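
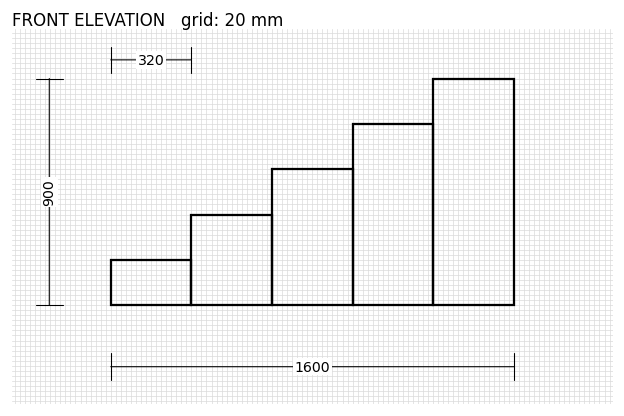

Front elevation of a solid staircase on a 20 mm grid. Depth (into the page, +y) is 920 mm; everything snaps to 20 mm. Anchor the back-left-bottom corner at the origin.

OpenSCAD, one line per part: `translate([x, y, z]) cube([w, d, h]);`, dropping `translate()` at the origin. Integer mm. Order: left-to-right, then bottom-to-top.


cube([320, 920, 180]);
translate([320, 0, 0]) cube([320, 920, 360]);
translate([640, 0, 0]) cube([320, 920, 540]);
translate([960, 0, 0]) cube([320, 920, 720]);
translate([1280, 0, 0]) cube([320, 920, 900]);


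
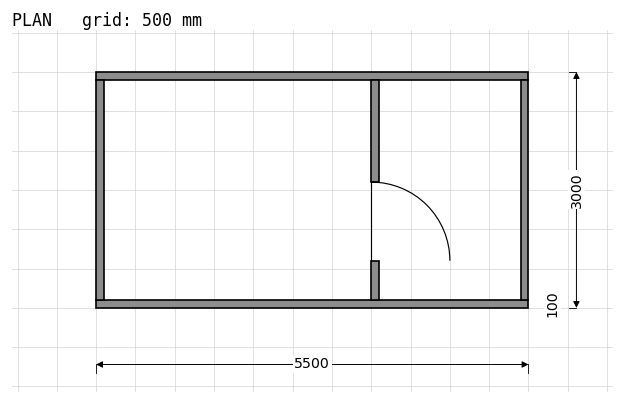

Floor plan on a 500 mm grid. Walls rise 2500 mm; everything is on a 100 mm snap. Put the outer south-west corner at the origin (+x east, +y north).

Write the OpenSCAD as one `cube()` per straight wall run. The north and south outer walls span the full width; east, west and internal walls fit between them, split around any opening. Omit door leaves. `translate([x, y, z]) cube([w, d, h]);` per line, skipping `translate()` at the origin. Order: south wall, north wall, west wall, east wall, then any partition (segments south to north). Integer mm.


cube([5500, 100, 2500]);
translate([0, 2900, 0]) cube([5500, 100, 2500]);
translate([0, 100, 0]) cube([100, 2800, 2500]);
translate([5400, 100, 0]) cube([100, 2800, 2500]);
translate([3500, 100, 0]) cube([100, 500, 2500]);
translate([3500, 1600, 0]) cube([100, 1300, 2500]);


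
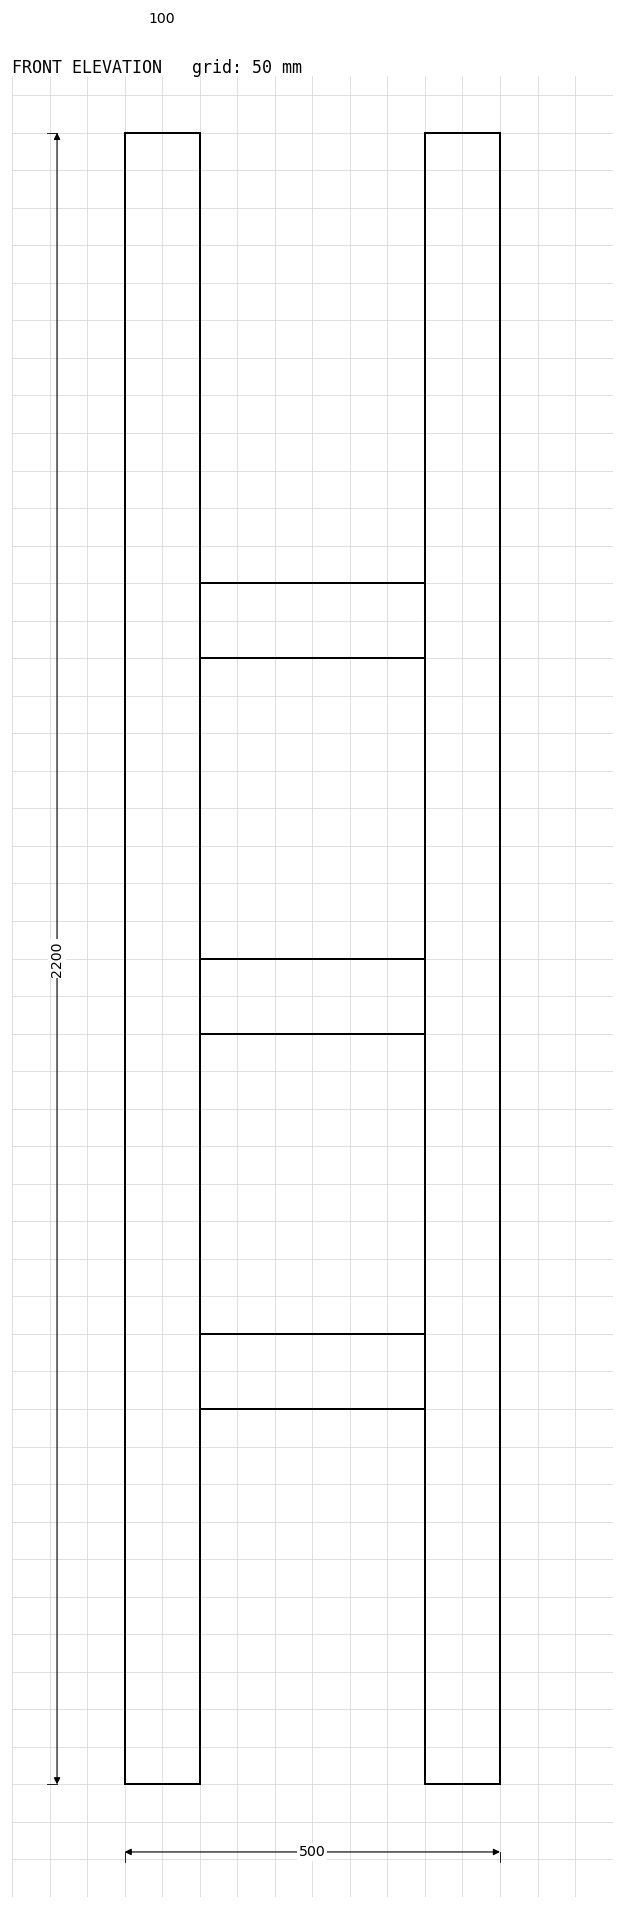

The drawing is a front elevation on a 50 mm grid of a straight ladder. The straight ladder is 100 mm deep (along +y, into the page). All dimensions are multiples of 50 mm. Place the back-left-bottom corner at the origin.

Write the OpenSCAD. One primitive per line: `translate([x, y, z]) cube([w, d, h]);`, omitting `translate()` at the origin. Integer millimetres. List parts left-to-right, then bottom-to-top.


cube([100, 100, 2200]);
translate([100, 0, 500]) cube([300, 100, 100]);
translate([100, 0, 1000]) cube([300, 100, 100]);
translate([100, 0, 1500]) cube([300, 100, 100]);
translate([400, 0, 0]) cube([100, 100, 2200]);


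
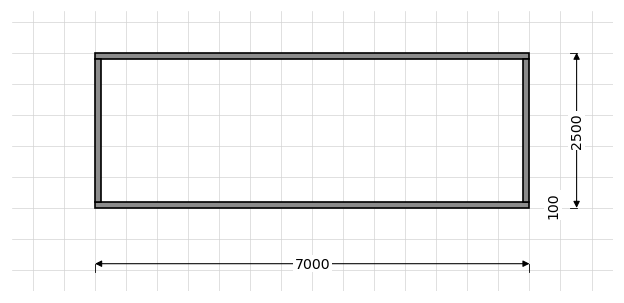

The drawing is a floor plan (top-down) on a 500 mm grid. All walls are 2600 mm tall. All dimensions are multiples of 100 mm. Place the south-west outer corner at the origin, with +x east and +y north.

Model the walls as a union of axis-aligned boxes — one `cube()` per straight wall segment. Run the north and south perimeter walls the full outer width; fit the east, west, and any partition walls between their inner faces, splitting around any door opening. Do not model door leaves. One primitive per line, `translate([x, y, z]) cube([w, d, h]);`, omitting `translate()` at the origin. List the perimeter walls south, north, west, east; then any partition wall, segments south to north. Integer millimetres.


cube([7000, 100, 2600]);
translate([0, 2400, 0]) cube([7000, 100, 2600]);
translate([0, 100, 0]) cube([100, 2300, 2600]);
translate([6900, 100, 0]) cube([100, 2300, 2600]);


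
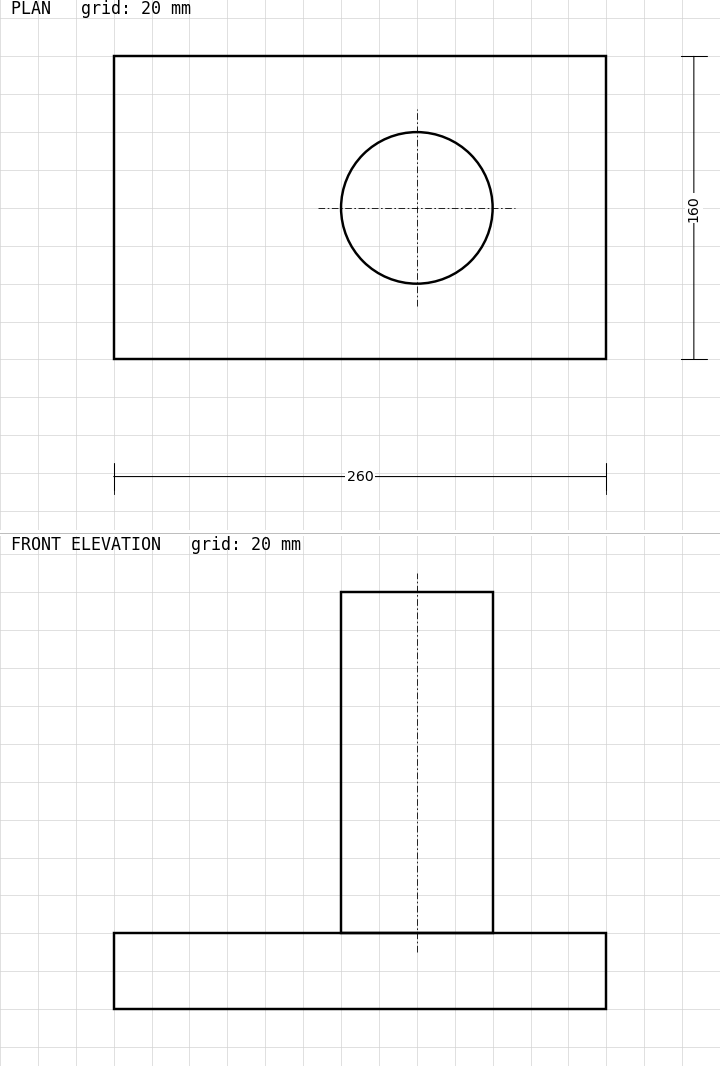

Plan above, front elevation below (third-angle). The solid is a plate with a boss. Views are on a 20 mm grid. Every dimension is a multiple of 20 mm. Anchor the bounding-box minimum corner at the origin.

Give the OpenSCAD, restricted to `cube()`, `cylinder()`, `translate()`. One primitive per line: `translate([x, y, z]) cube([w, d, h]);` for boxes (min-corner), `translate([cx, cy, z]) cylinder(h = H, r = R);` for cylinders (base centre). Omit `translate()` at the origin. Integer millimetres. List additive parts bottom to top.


cube([260, 160, 40]);
translate([160, 80, 40]) cylinder(h = 180, r = 40);


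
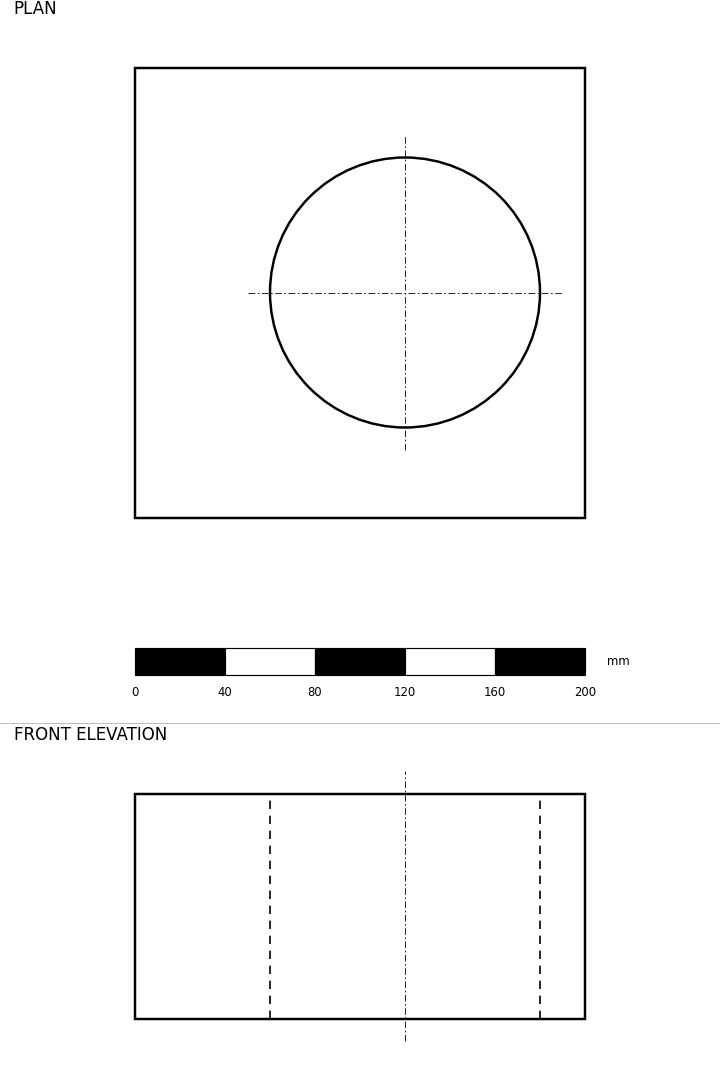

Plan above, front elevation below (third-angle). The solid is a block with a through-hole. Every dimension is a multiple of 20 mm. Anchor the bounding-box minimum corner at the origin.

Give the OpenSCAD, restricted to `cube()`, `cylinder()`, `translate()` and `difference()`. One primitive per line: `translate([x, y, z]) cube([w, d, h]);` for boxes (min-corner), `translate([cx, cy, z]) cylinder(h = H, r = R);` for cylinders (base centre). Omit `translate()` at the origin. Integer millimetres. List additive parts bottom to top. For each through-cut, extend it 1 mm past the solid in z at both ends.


difference() {
  cube([200, 200, 100]);
  translate([120, 100, -1]) cylinder(h = 102, r = 60);
}


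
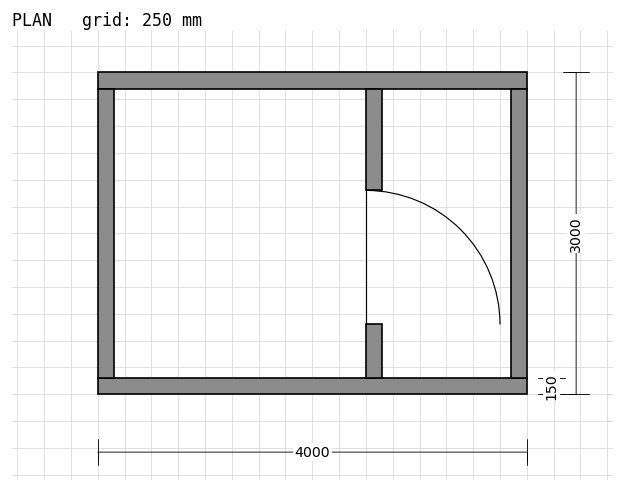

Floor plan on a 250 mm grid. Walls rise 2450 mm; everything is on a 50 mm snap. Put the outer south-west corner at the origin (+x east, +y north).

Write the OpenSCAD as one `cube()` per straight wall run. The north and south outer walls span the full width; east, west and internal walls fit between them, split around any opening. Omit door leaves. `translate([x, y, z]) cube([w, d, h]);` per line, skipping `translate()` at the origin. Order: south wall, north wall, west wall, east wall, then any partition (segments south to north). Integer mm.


cube([4000, 150, 2450]);
translate([0, 2850, 0]) cube([4000, 150, 2450]);
translate([0, 150, 0]) cube([150, 2700, 2450]);
translate([3850, 150, 0]) cube([150, 2700, 2450]);
translate([2500, 150, 0]) cube([150, 500, 2450]);
translate([2500, 1900, 0]) cube([150, 950, 2450]);


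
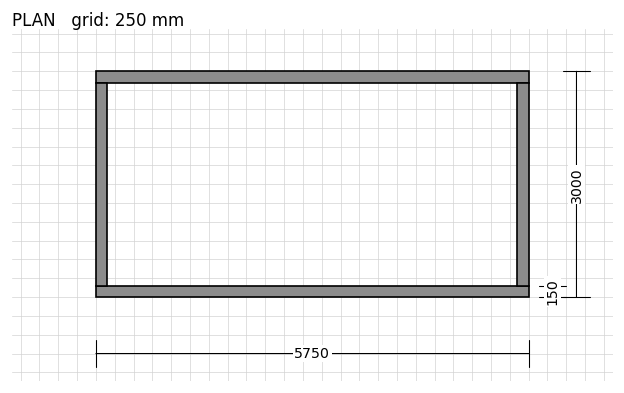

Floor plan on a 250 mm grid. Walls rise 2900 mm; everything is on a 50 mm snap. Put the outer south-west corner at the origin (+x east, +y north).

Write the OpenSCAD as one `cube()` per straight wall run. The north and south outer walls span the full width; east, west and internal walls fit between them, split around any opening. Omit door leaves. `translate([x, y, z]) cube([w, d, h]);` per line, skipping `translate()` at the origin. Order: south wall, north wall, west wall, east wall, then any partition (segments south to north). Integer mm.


cube([5750, 150, 2900]);
translate([0, 2850, 0]) cube([5750, 150, 2900]);
translate([0, 150, 0]) cube([150, 2700, 2900]);
translate([5600, 150, 0]) cube([150, 2700, 2900]);


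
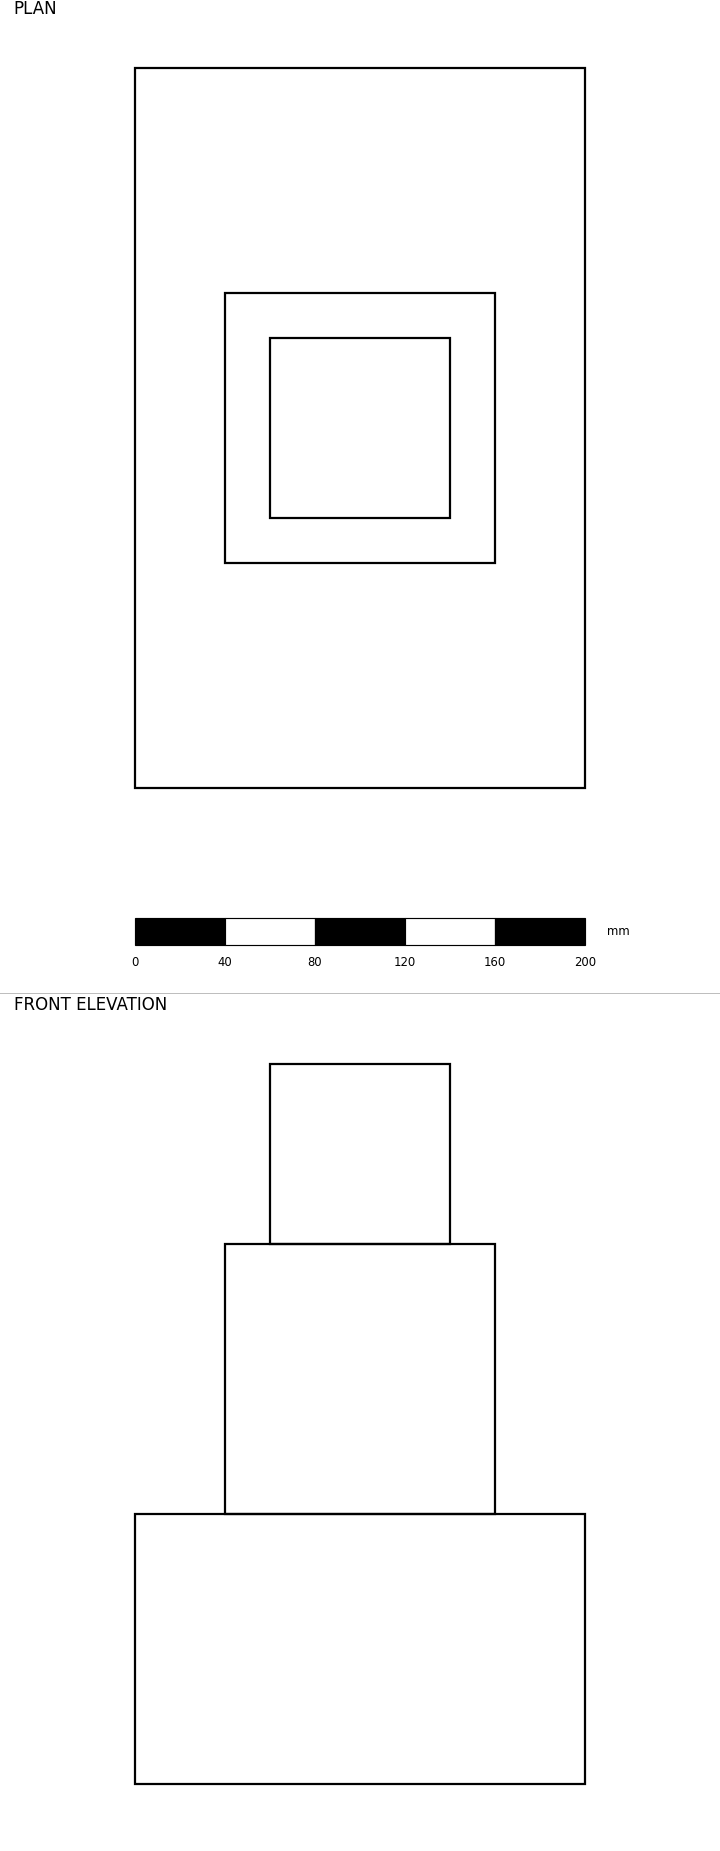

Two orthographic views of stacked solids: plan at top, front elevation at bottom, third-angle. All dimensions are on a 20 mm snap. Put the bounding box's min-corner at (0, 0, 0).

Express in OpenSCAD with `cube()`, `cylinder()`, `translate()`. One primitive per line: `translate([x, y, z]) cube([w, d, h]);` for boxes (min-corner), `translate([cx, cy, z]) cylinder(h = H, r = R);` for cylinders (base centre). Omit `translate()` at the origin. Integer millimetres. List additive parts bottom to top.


cube([200, 320, 120]);
translate([40, 100, 120]) cube([120, 120, 120]);
translate([60, 120, 240]) cube([80, 80, 80]);


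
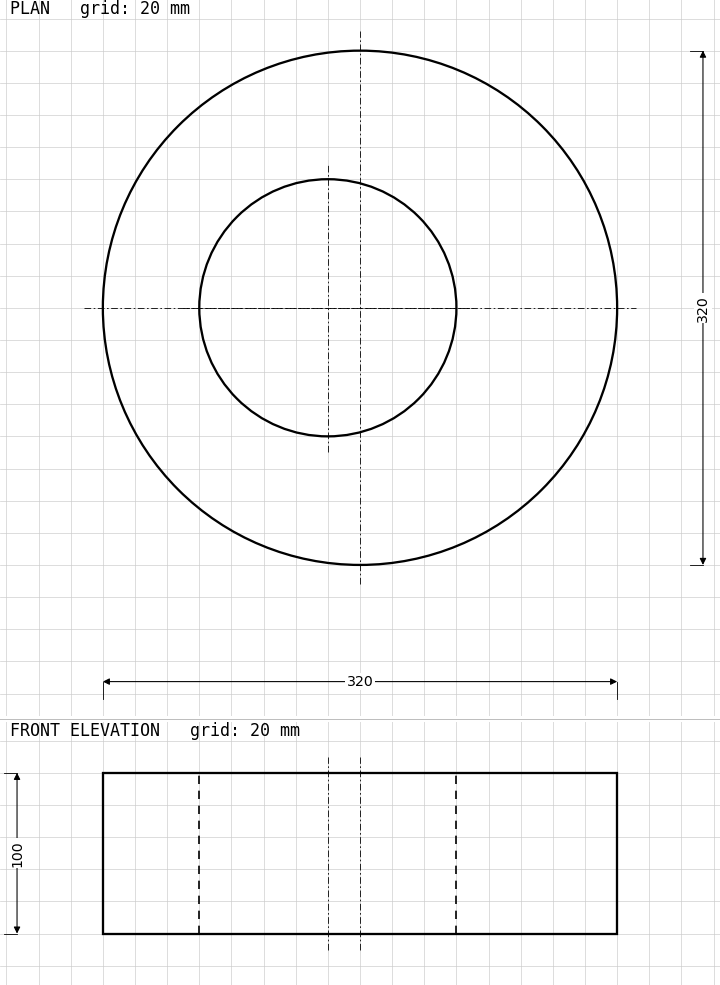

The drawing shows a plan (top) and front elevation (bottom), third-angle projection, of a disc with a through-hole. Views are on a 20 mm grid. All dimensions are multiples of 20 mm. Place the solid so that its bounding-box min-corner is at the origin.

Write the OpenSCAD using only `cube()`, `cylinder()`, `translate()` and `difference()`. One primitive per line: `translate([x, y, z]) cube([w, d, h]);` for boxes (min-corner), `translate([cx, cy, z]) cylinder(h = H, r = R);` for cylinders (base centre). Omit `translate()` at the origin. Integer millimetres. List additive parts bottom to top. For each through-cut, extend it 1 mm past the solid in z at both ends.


difference() {
  translate([160, 160, 0]) cylinder(h = 100, r = 160);
  translate([140, 160, -1]) cylinder(h = 102, r = 80);
}


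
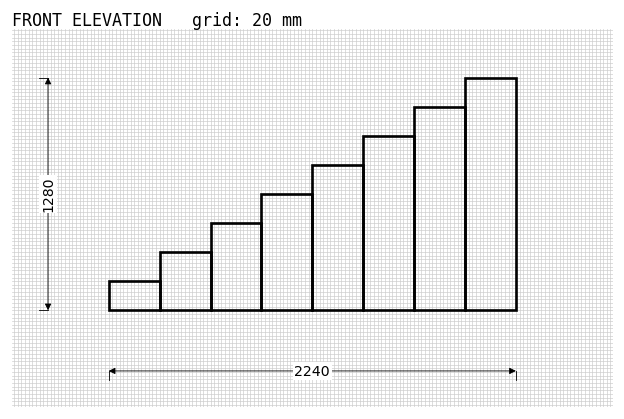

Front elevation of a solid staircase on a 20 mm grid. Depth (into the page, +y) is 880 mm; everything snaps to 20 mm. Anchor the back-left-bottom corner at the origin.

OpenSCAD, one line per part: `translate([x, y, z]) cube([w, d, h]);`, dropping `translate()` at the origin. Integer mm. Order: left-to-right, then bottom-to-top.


cube([280, 880, 160]);
translate([280, 0, 0]) cube([280, 880, 320]);
translate([560, 0, 0]) cube([280, 880, 480]);
translate([840, 0, 0]) cube([280, 880, 640]);
translate([1120, 0, 0]) cube([280, 880, 800]);
translate([1400, 0, 0]) cube([280, 880, 960]);
translate([1680, 0, 0]) cube([280, 880, 1120]);
translate([1960, 0, 0]) cube([280, 880, 1280]);


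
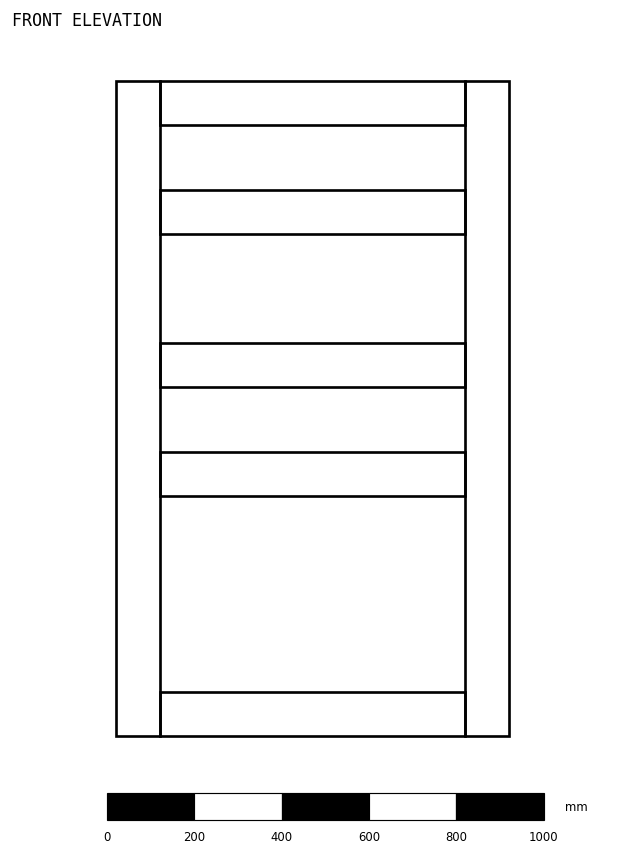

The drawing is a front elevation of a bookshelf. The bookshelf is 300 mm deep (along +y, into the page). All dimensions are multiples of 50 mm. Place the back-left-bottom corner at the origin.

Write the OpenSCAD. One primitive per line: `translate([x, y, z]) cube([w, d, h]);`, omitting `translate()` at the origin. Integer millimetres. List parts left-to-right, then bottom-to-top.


cube([100, 300, 1500]);
translate([100, 0, 0]) cube([700, 300, 100]);
translate([100, 0, 550]) cube([700, 300, 100]);
translate([100, 0, 800]) cube([700, 300, 100]);
translate([100, 0, 1150]) cube([700, 300, 100]);
translate([100, 0, 1400]) cube([700, 300, 100]);
translate([800, 0, 0]) cube([100, 300, 1500]);


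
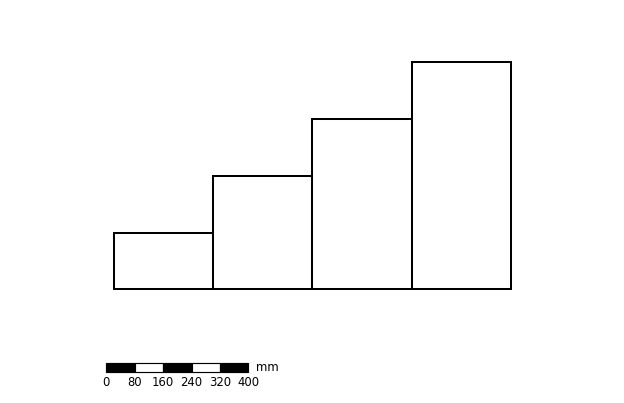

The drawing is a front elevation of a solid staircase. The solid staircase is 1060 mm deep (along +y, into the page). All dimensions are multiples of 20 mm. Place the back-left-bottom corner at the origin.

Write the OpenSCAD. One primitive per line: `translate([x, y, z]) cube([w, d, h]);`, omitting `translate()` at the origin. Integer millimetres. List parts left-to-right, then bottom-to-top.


cube([280, 1060, 160]);
translate([280, 0, 0]) cube([280, 1060, 320]);
translate([560, 0, 0]) cube([280, 1060, 480]);
translate([840, 0, 0]) cube([280, 1060, 640]);


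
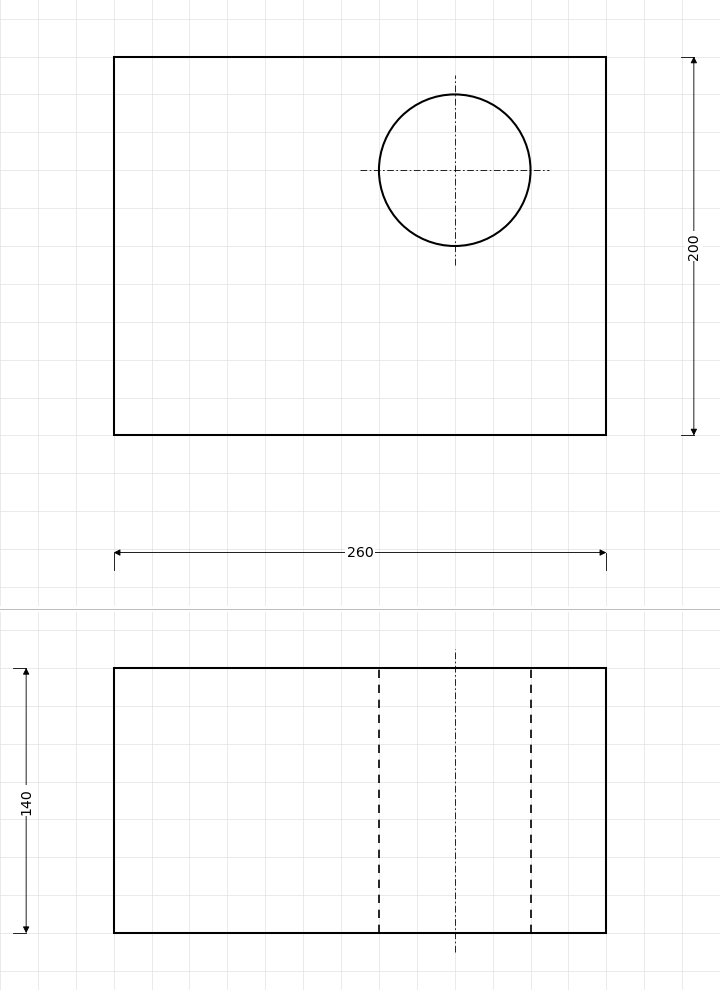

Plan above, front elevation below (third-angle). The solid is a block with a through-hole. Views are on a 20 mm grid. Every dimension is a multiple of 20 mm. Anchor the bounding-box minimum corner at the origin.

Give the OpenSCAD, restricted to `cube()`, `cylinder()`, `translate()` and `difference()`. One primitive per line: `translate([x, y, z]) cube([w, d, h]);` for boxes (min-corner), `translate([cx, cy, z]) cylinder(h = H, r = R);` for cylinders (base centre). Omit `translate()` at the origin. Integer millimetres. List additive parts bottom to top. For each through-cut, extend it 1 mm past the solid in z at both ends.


difference() {
  cube([260, 200, 140]);
  translate([180, 140, -1]) cylinder(h = 142, r = 40);
}


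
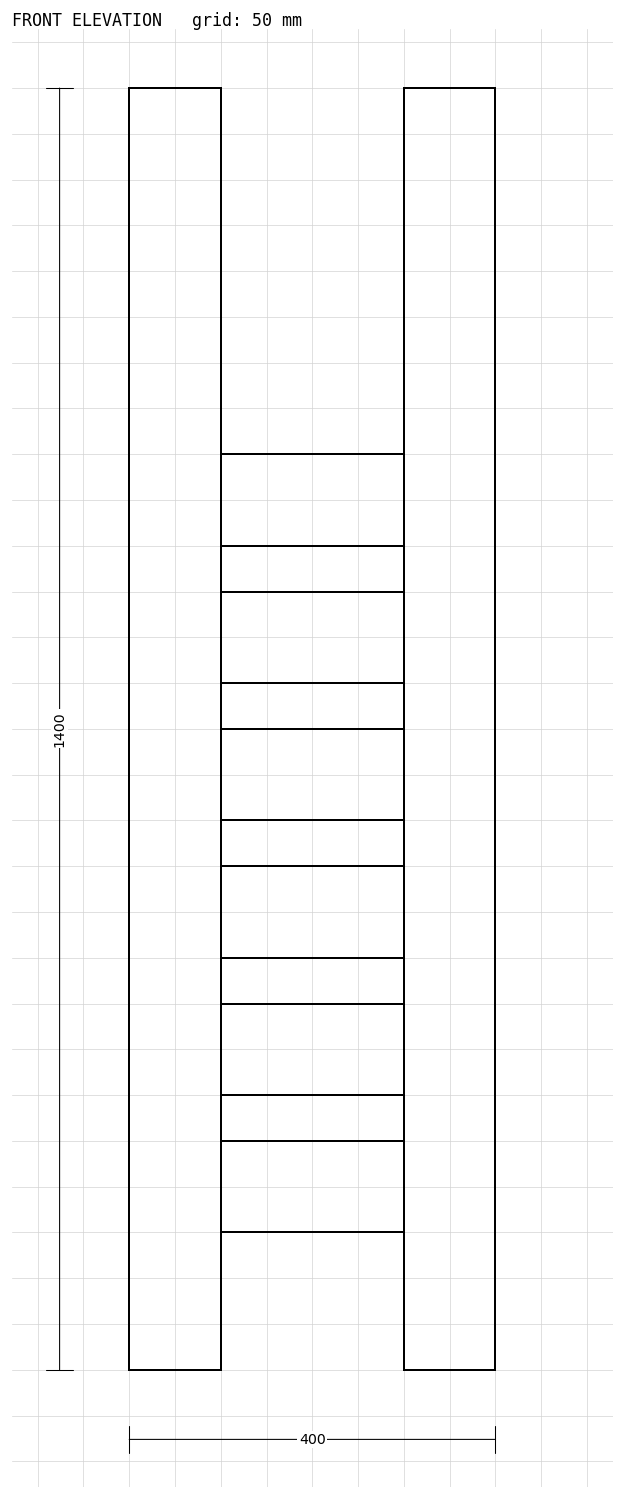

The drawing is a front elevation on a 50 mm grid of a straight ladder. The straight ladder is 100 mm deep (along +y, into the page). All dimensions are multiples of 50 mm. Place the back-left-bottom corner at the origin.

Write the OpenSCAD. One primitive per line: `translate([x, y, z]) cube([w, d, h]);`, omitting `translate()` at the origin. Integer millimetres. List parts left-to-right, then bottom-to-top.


cube([100, 100, 1400]);
translate([100, 0, 150]) cube([200, 100, 100]);
translate([100, 0, 300]) cube([200, 100, 100]);
translate([100, 0, 450]) cube([200, 100, 100]);
translate([100, 0, 600]) cube([200, 100, 100]);
translate([100, 0, 750]) cube([200, 100, 100]);
translate([100, 0, 900]) cube([200, 100, 100]);
translate([300, 0, 0]) cube([100, 100, 1400]);


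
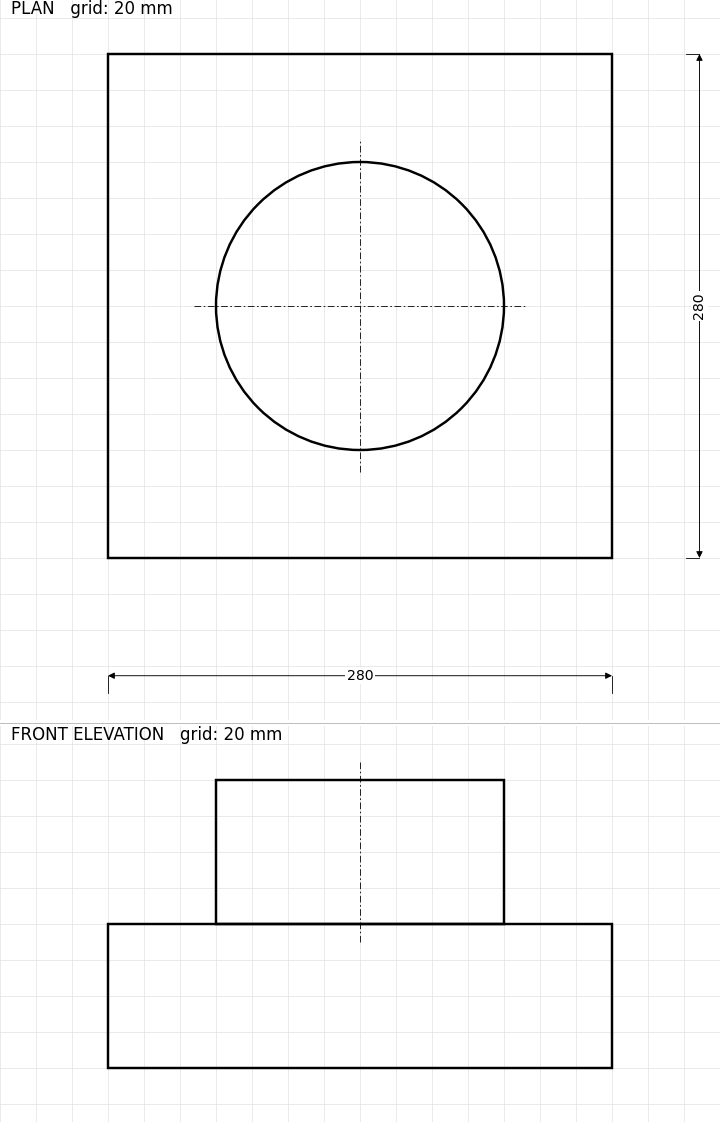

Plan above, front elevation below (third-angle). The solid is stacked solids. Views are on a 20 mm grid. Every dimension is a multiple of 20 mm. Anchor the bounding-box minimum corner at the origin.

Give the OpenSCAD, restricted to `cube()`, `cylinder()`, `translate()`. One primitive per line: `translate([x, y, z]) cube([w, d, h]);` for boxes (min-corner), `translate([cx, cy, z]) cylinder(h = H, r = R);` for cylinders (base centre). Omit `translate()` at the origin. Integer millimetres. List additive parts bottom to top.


cube([280, 280, 80]);
translate([140, 140, 80]) cylinder(h = 80, r = 80);


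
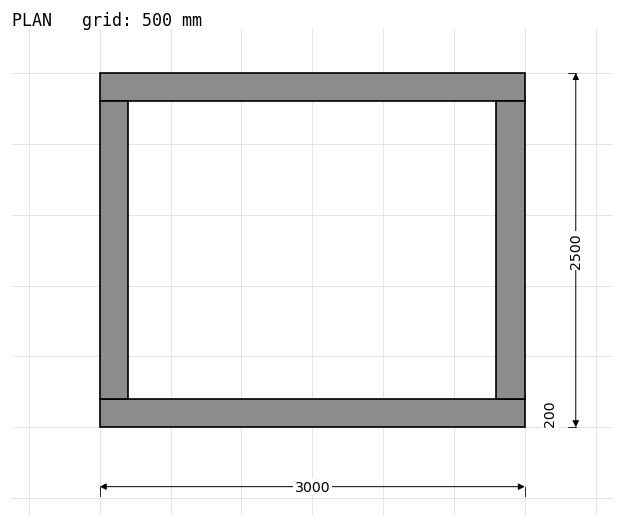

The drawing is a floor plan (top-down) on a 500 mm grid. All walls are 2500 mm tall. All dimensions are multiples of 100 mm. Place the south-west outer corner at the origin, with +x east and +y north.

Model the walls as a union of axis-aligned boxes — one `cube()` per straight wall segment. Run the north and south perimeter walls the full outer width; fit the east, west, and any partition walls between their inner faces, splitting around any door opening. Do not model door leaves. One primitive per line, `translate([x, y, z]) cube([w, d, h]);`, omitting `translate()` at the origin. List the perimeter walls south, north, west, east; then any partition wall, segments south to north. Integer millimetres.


cube([3000, 200, 2500]);
translate([0, 2300, 0]) cube([3000, 200, 2500]);
translate([0, 200, 0]) cube([200, 2100, 2500]);
translate([2800, 200, 0]) cube([200, 2100, 2500]);


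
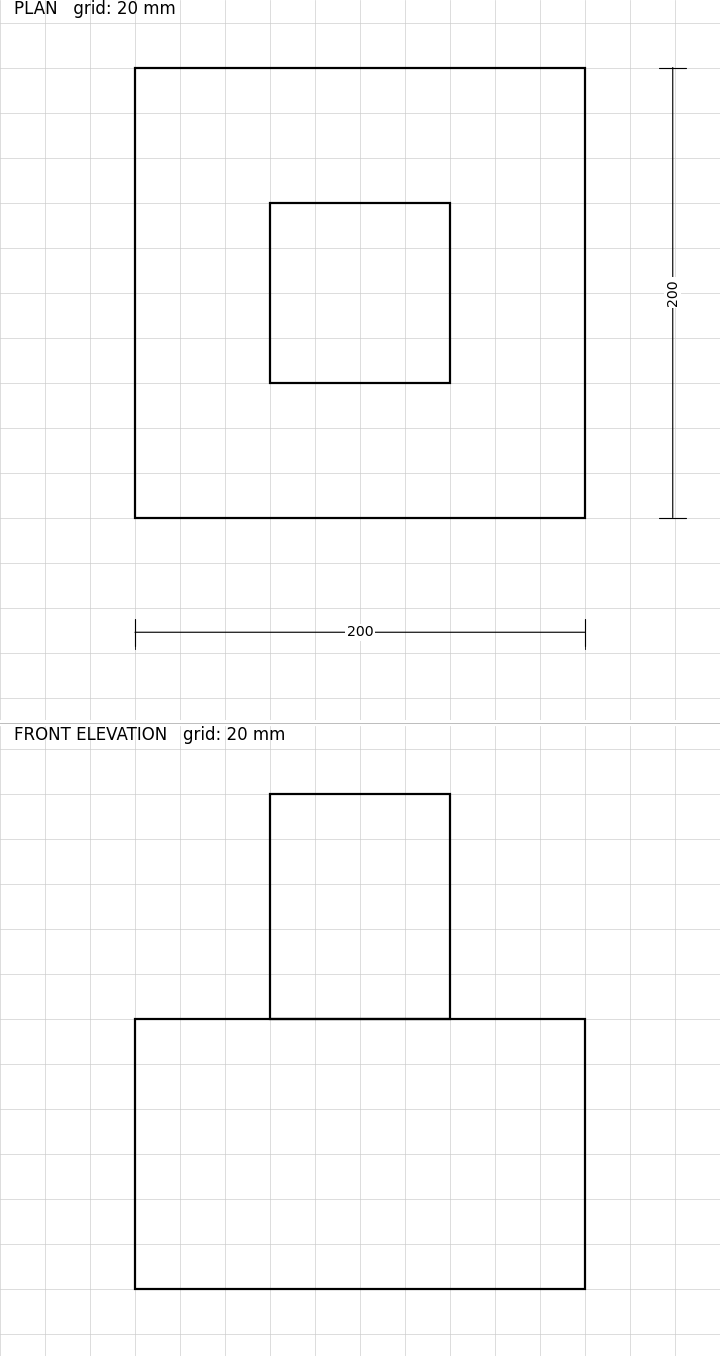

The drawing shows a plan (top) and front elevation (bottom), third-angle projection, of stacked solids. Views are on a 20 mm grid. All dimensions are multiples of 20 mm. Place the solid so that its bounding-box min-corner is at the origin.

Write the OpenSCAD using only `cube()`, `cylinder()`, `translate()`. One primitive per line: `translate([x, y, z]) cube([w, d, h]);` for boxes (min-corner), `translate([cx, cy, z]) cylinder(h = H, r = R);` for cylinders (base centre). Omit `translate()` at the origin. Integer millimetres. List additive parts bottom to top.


cube([200, 200, 120]);
translate([60, 60, 120]) cube([80, 80, 100]);


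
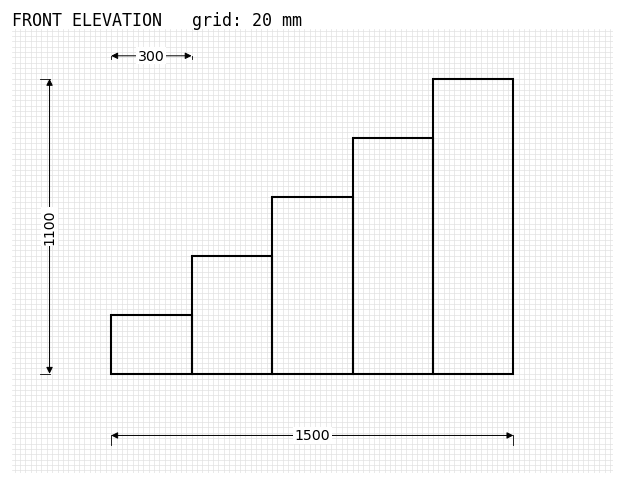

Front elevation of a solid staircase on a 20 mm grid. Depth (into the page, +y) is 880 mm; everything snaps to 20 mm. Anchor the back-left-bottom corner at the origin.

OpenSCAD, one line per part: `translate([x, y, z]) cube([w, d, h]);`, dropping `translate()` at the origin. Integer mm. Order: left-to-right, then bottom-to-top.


cube([300, 880, 220]);
translate([300, 0, 0]) cube([300, 880, 440]);
translate([600, 0, 0]) cube([300, 880, 660]);
translate([900, 0, 0]) cube([300, 880, 880]);
translate([1200, 0, 0]) cube([300, 880, 1100]);


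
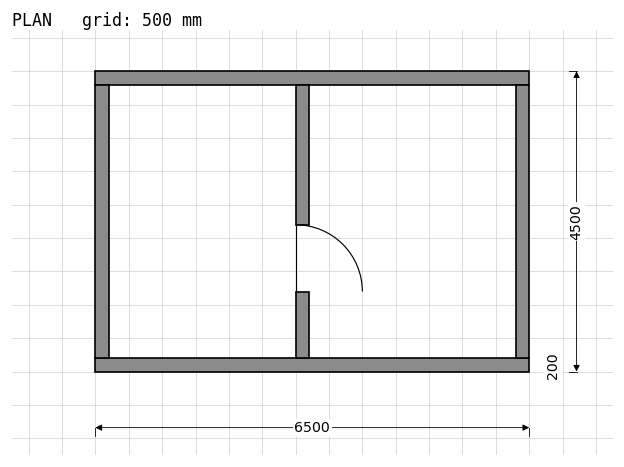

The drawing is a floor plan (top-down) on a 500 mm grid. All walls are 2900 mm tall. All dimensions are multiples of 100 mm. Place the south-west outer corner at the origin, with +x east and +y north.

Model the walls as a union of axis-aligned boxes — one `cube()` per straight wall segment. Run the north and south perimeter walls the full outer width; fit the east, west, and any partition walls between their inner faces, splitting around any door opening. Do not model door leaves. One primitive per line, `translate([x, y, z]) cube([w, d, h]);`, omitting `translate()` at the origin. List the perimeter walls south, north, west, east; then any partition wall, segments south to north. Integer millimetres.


cube([6500, 200, 2900]);
translate([0, 4300, 0]) cube([6500, 200, 2900]);
translate([0, 200, 0]) cube([200, 4100, 2900]);
translate([6300, 200, 0]) cube([200, 4100, 2900]);
translate([3000, 200, 0]) cube([200, 1000, 2900]);
translate([3000, 2200, 0]) cube([200, 2100, 2900]);


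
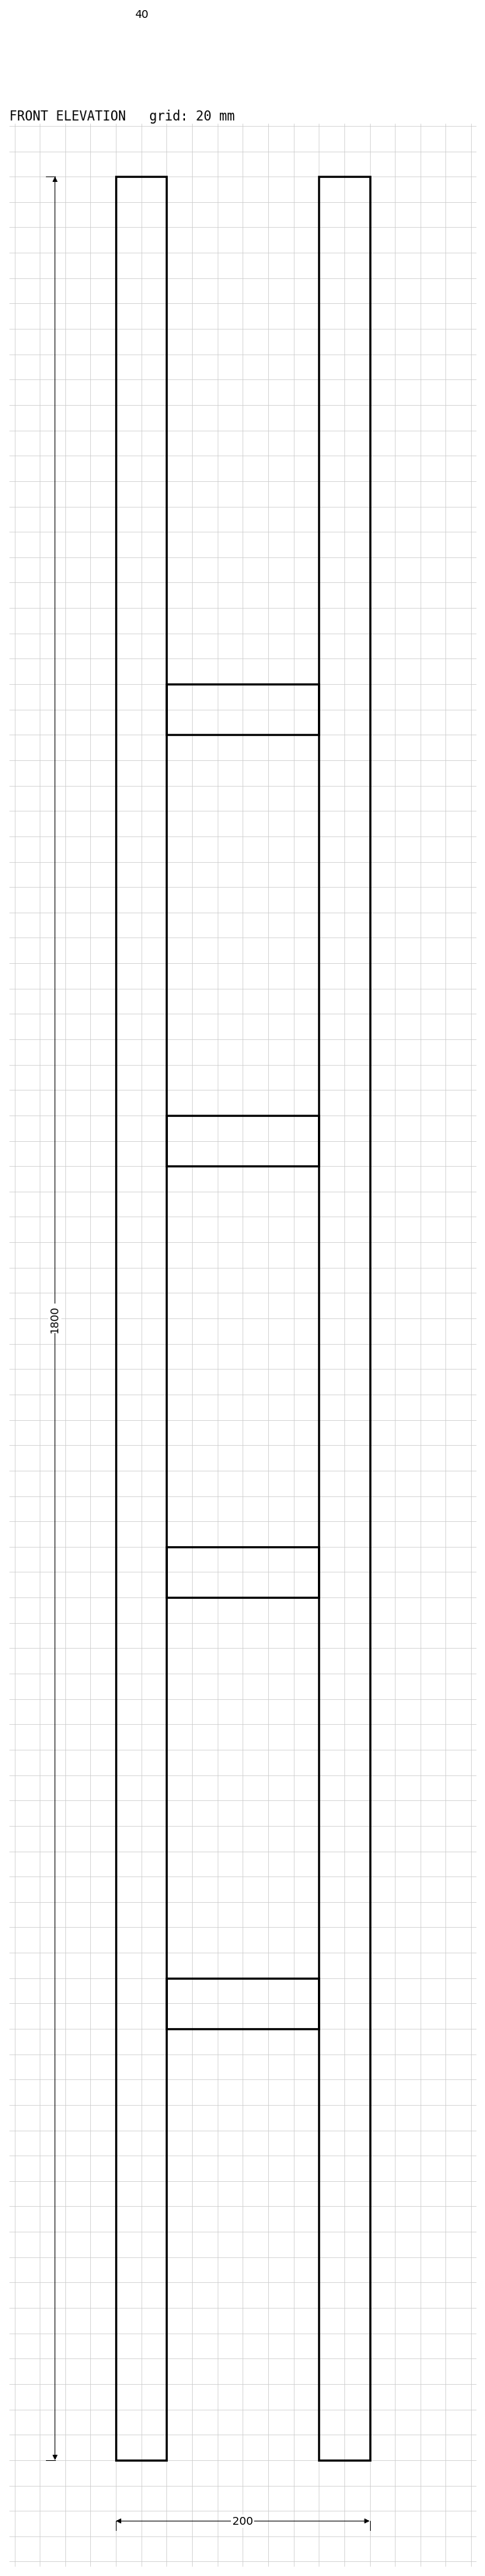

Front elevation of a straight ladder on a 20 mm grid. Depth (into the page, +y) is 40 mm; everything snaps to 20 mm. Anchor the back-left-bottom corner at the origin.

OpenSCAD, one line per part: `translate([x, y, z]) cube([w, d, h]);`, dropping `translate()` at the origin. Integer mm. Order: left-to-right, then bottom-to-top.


cube([40, 40, 1800]);
translate([40, 0, 340]) cube([120, 40, 40]);
translate([40, 0, 680]) cube([120, 40, 40]);
translate([40, 0, 1020]) cube([120, 40, 40]);
translate([40, 0, 1360]) cube([120, 40, 40]);
translate([160, 0, 0]) cube([40, 40, 1800]);


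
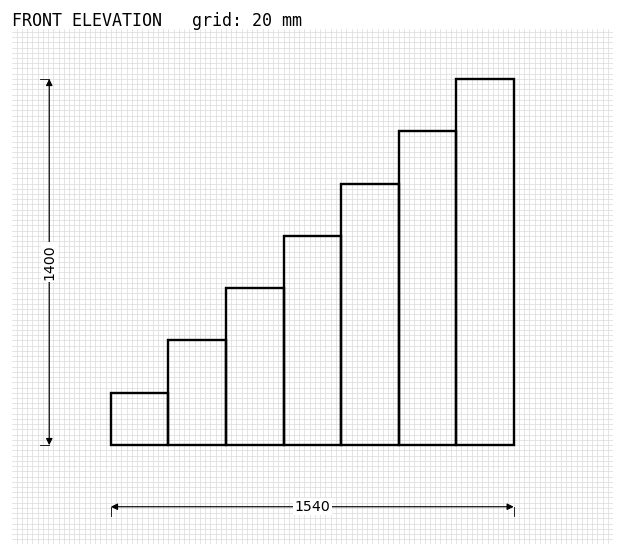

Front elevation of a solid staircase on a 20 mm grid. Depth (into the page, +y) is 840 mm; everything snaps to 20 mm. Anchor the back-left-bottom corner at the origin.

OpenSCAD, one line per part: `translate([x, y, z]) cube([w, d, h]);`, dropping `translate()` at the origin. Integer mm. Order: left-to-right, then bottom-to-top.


cube([220, 840, 200]);
translate([220, 0, 0]) cube([220, 840, 400]);
translate([440, 0, 0]) cube([220, 840, 600]);
translate([660, 0, 0]) cube([220, 840, 800]);
translate([880, 0, 0]) cube([220, 840, 1000]);
translate([1100, 0, 0]) cube([220, 840, 1200]);
translate([1320, 0, 0]) cube([220, 840, 1400]);


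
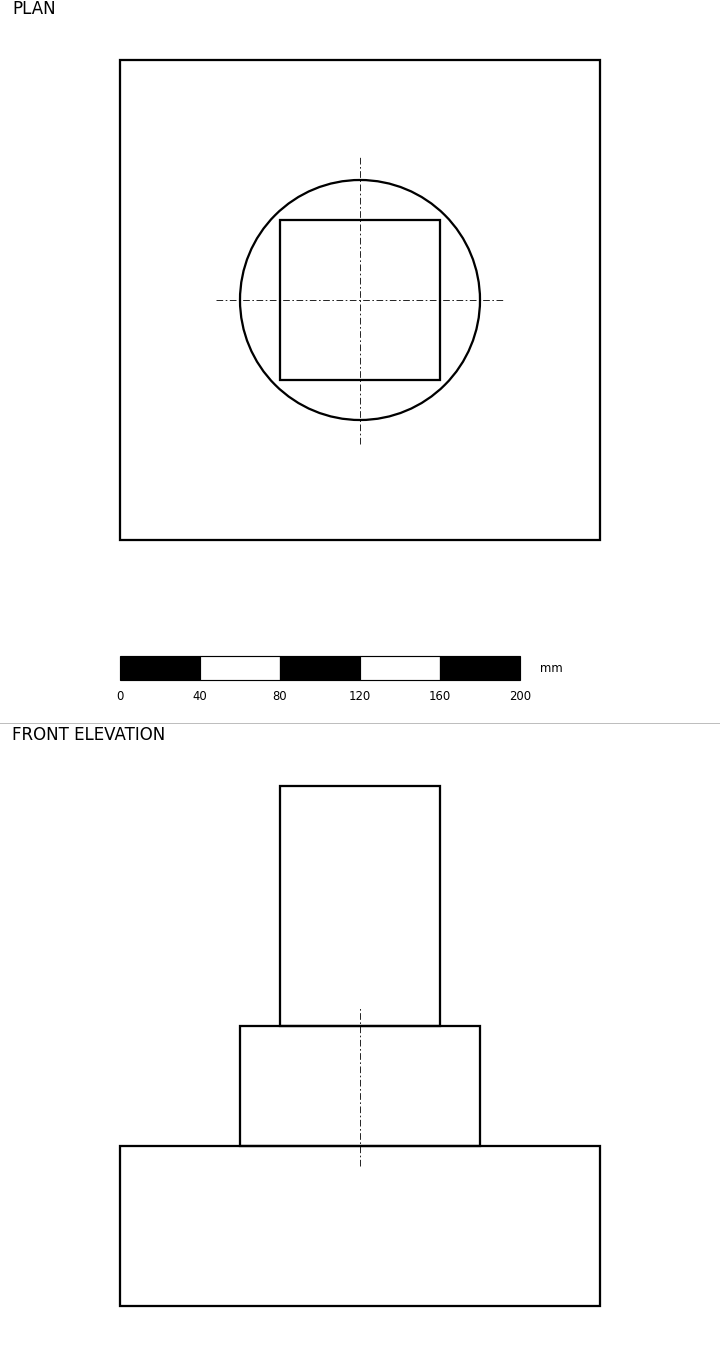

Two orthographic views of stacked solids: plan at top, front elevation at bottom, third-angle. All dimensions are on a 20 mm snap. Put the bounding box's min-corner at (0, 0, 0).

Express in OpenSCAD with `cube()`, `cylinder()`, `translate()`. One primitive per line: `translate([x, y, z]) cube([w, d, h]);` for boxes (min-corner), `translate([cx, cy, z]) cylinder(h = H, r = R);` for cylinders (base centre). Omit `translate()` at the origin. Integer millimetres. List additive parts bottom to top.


cube([240, 240, 80]);
translate([120, 120, 80]) cylinder(h = 60, r = 60);
translate([80, 80, 140]) cube([80, 80, 120]);


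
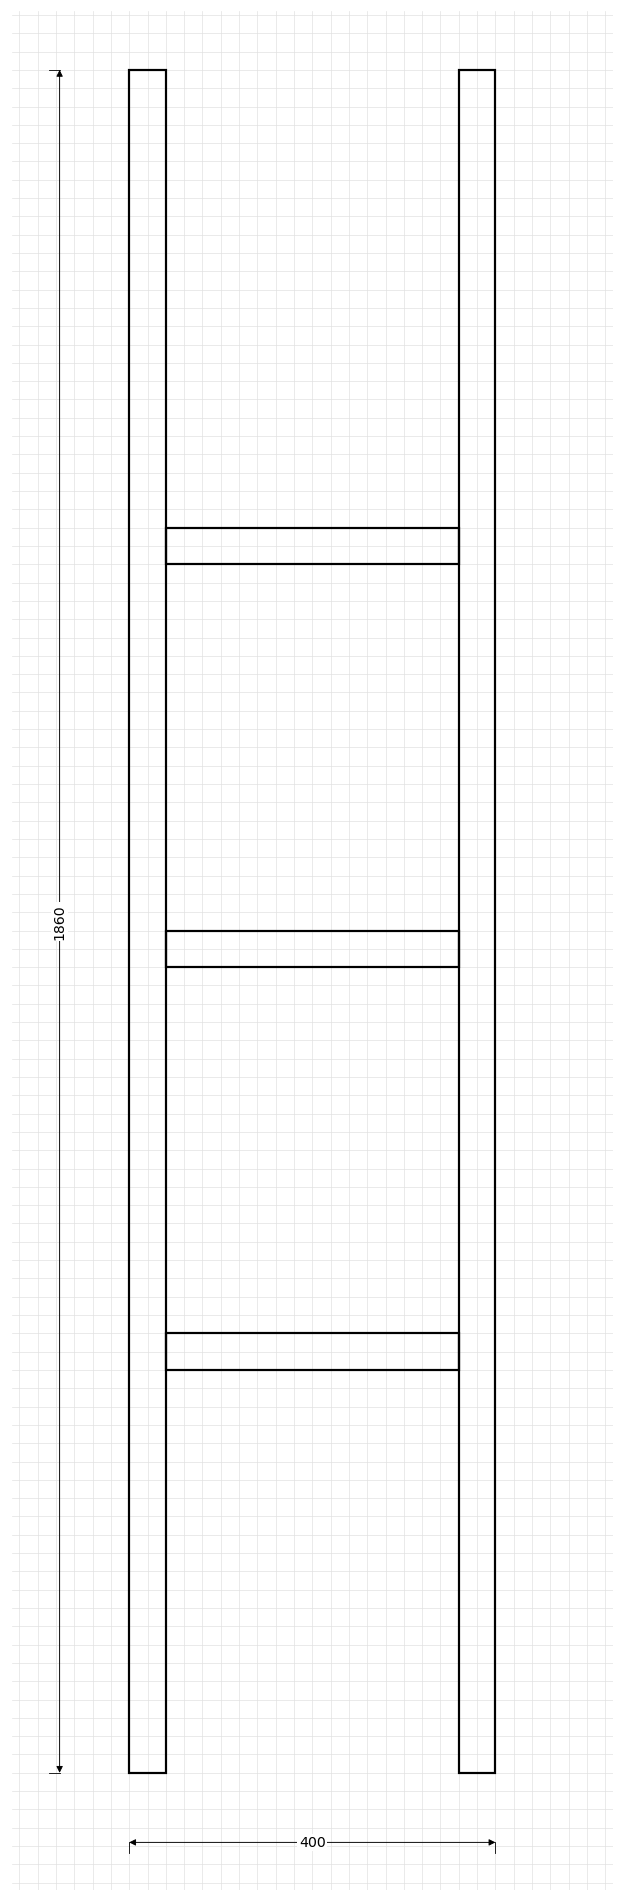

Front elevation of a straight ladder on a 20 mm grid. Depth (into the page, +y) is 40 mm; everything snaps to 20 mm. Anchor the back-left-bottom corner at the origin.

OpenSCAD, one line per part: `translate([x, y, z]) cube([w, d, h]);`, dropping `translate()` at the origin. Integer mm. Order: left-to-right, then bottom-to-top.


cube([40, 40, 1860]);
translate([40, 0, 440]) cube([320, 40, 40]);
translate([40, 0, 880]) cube([320, 40, 40]);
translate([40, 0, 1320]) cube([320, 40, 40]);
translate([360, 0, 0]) cube([40, 40, 1860]);


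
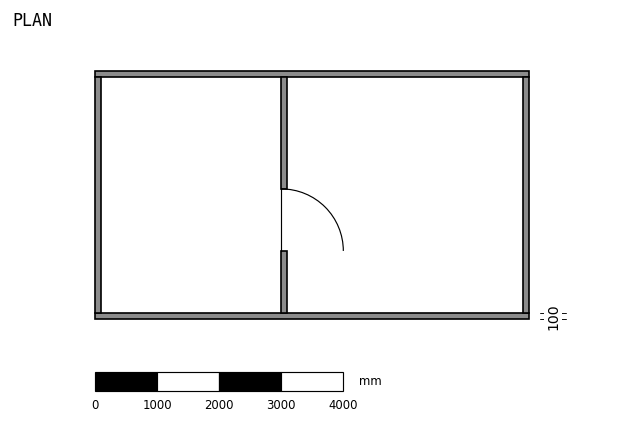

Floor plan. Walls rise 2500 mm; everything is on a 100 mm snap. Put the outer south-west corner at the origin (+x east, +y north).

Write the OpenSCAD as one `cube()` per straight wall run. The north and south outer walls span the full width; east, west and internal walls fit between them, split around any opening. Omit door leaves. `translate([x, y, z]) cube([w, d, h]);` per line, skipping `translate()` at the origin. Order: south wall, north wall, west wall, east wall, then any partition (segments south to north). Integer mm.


cube([7000, 100, 2500]);
translate([0, 3900, 0]) cube([7000, 100, 2500]);
translate([0, 100, 0]) cube([100, 3800, 2500]);
translate([6900, 100, 0]) cube([100, 3800, 2500]);
translate([3000, 100, 0]) cube([100, 1000, 2500]);
translate([3000, 2100, 0]) cube([100, 1800, 2500]);


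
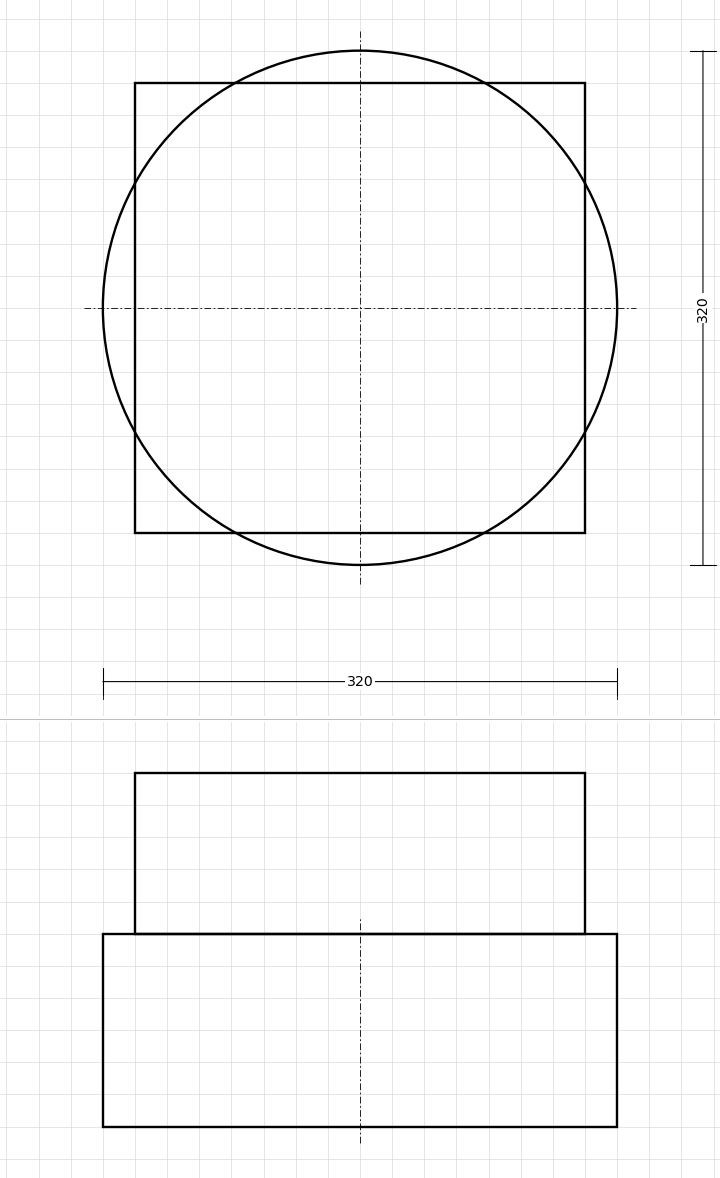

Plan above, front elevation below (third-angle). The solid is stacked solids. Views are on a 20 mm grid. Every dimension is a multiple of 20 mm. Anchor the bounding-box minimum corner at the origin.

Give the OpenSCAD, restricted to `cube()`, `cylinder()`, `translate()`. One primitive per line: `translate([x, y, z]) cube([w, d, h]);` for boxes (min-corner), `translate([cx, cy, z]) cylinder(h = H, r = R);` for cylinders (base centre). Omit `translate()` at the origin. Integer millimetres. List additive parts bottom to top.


translate([160, 160, 0]) cylinder(h = 120, r = 160);
translate([20, 20, 120]) cube([280, 280, 100]);


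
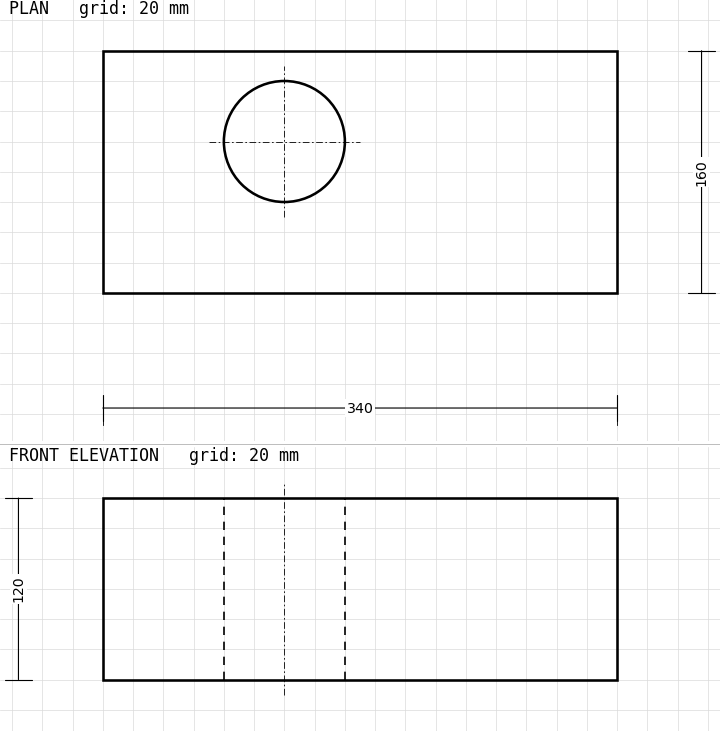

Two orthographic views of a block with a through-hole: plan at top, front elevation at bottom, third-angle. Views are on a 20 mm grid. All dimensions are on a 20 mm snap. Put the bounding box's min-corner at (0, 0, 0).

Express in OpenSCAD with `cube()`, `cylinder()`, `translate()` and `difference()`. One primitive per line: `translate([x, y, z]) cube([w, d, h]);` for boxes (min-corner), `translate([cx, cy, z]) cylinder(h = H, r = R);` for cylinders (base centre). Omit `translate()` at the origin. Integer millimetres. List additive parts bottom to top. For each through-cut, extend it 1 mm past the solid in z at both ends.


difference() {
  cube([340, 160, 120]);
  translate([120, 100, -1]) cylinder(h = 122, r = 40);
}


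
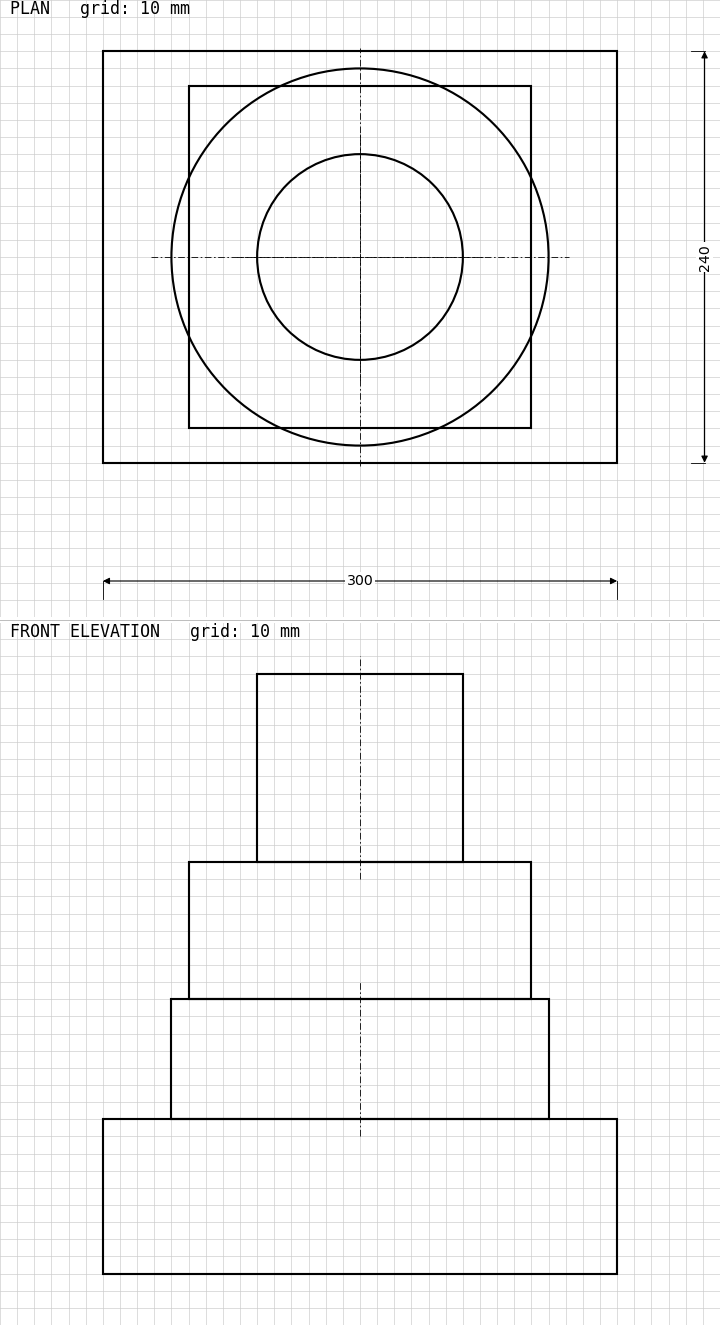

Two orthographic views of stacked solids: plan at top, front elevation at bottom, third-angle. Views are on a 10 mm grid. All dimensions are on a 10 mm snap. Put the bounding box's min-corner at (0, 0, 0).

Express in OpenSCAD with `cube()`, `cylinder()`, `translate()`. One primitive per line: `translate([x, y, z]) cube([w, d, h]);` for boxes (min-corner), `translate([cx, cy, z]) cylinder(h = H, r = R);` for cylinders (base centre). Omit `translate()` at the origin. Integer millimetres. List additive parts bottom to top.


cube([300, 240, 90]);
translate([150, 120, 90]) cylinder(h = 70, r = 110);
translate([50, 20, 160]) cube([200, 200, 80]);
translate([150, 120, 240]) cylinder(h = 110, r = 60);


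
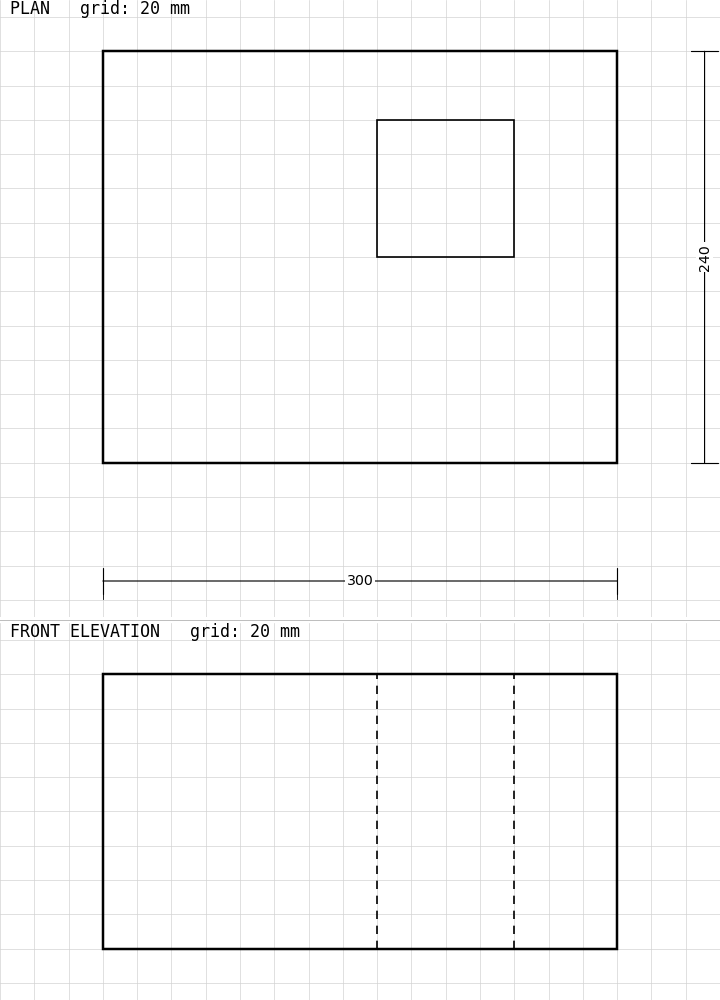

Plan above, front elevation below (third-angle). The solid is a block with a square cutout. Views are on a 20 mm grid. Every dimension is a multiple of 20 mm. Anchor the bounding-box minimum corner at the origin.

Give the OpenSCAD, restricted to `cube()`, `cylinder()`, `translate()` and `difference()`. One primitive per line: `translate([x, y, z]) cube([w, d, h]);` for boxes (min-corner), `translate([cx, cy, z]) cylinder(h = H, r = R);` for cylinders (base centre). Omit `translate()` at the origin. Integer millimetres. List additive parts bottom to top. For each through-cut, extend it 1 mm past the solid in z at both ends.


difference() {
  cube([300, 240, 160]);
  translate([160, 120, -1]) cube([80, 80, 162]);
}


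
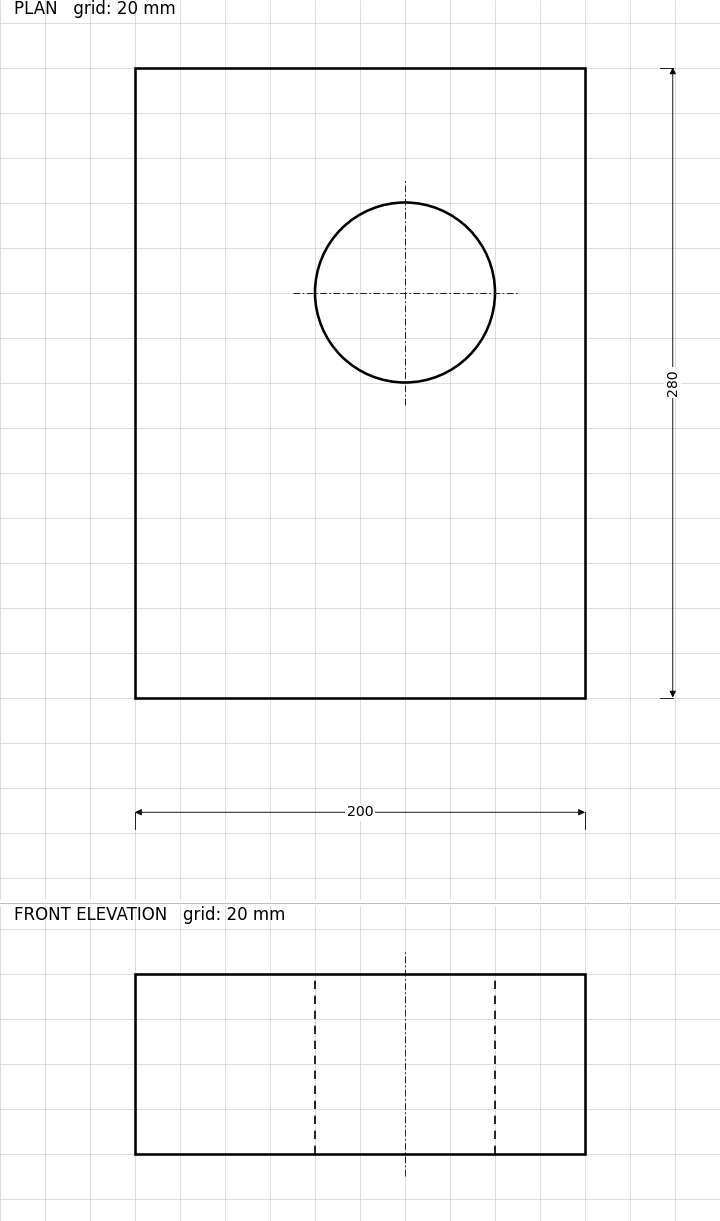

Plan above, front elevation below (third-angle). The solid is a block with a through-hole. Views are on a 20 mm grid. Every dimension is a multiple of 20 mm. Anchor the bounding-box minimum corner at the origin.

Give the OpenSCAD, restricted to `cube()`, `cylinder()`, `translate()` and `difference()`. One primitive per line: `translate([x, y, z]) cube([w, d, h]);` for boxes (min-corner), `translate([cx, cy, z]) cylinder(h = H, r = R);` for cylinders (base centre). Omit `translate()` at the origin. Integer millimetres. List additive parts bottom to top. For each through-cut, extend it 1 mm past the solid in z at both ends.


difference() {
  cube([200, 280, 80]);
  translate([120, 180, -1]) cylinder(h = 82, r = 40);
}


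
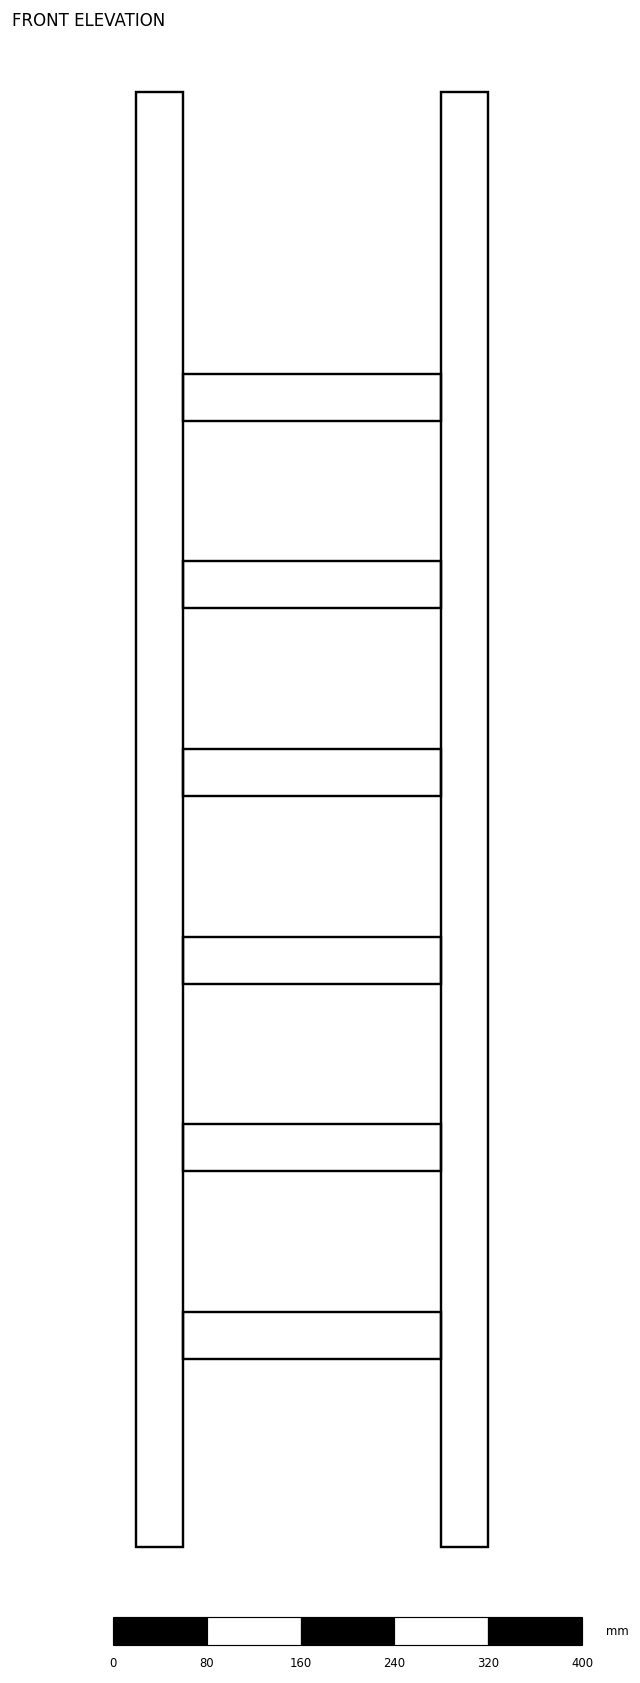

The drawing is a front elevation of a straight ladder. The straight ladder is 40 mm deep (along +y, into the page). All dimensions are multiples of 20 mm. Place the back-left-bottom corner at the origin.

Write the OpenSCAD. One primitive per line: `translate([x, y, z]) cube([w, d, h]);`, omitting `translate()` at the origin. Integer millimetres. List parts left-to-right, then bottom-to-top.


cube([40, 40, 1240]);
translate([40, 0, 160]) cube([220, 40, 40]);
translate([40, 0, 320]) cube([220, 40, 40]);
translate([40, 0, 480]) cube([220, 40, 40]);
translate([40, 0, 640]) cube([220, 40, 40]);
translate([40, 0, 800]) cube([220, 40, 40]);
translate([40, 0, 960]) cube([220, 40, 40]);
translate([260, 0, 0]) cube([40, 40, 1240]);


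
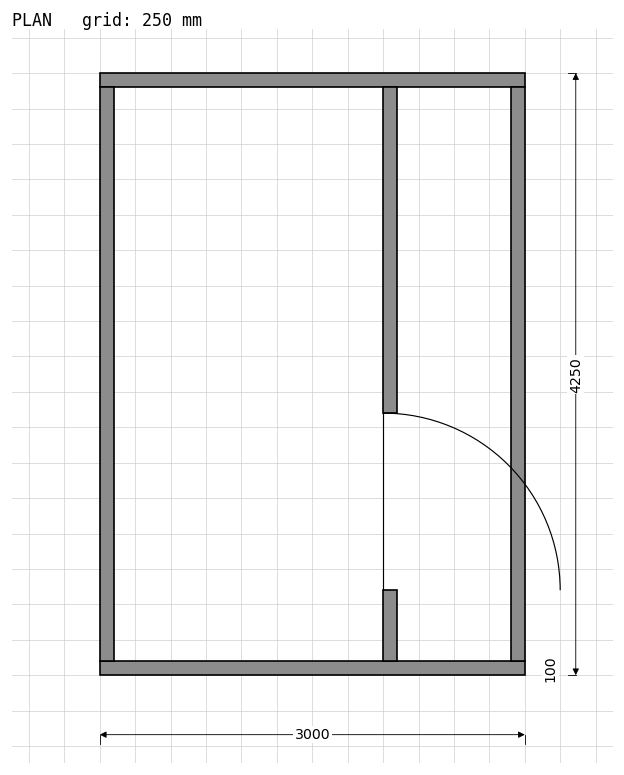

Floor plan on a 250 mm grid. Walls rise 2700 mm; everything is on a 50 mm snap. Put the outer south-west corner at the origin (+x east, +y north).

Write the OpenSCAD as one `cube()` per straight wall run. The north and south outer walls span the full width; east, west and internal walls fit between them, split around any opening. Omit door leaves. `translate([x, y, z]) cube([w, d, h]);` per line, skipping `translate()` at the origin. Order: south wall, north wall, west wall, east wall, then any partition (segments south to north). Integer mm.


cube([3000, 100, 2700]);
translate([0, 4150, 0]) cube([3000, 100, 2700]);
translate([0, 100, 0]) cube([100, 4050, 2700]);
translate([2900, 100, 0]) cube([100, 4050, 2700]);
translate([2000, 100, 0]) cube([100, 500, 2700]);
translate([2000, 1850, 0]) cube([100, 2300, 2700]);


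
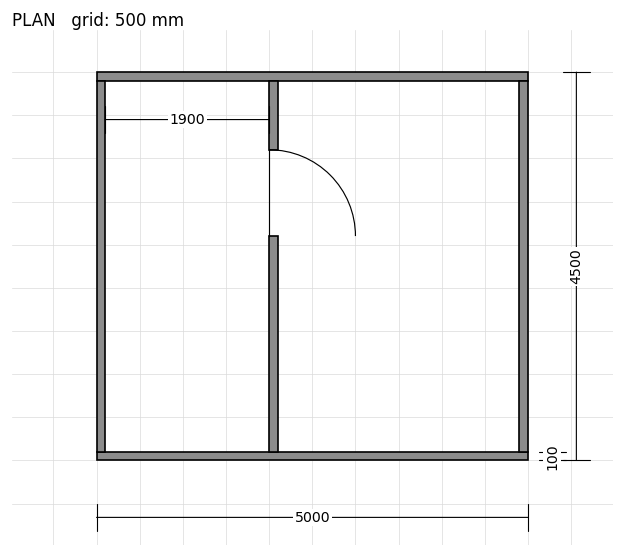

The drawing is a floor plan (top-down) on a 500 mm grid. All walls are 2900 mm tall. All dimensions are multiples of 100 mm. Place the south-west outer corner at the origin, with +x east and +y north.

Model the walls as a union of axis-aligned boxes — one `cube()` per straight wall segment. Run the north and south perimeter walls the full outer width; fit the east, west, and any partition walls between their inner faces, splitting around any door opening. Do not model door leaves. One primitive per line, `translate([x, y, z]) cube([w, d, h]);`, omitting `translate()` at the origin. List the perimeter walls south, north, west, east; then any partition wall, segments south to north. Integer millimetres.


cube([5000, 100, 2900]);
translate([0, 4400, 0]) cube([5000, 100, 2900]);
translate([0, 100, 0]) cube([100, 4300, 2900]);
translate([4900, 100, 0]) cube([100, 4300, 2900]);
translate([2000, 100, 0]) cube([100, 2500, 2900]);
translate([2000, 3600, 0]) cube([100, 800, 2900]);


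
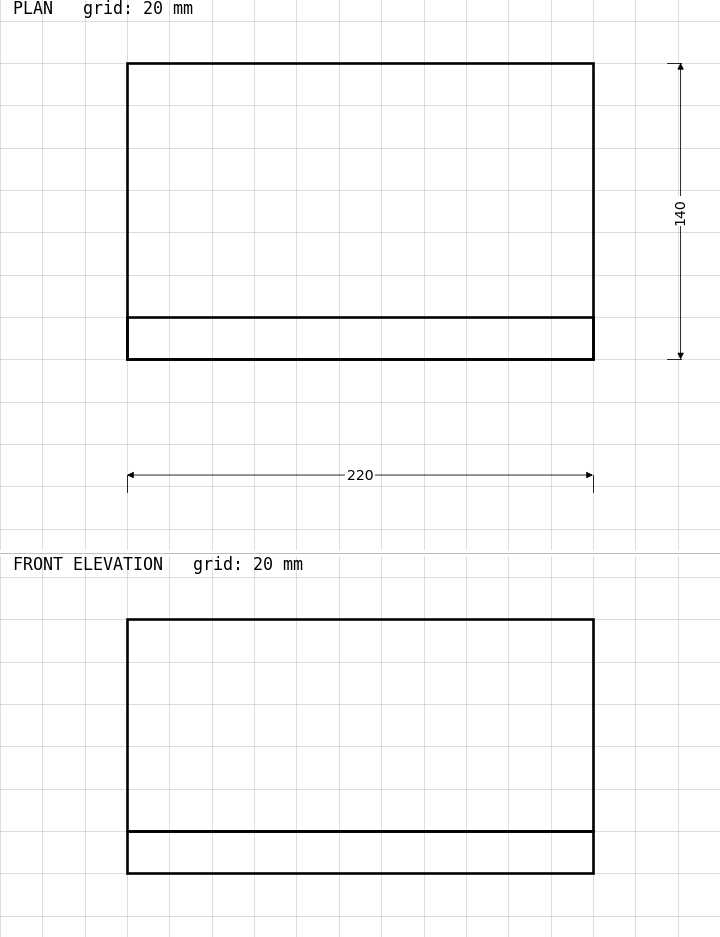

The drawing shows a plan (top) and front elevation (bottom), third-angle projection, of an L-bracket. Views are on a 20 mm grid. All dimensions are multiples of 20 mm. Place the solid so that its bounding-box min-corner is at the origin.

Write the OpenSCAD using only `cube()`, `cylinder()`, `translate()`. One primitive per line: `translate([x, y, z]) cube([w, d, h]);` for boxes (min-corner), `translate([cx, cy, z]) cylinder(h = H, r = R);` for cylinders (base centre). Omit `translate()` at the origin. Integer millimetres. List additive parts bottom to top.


cube([220, 140, 20]);
translate([0, 0, 20]) cube([220, 20, 100]);
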